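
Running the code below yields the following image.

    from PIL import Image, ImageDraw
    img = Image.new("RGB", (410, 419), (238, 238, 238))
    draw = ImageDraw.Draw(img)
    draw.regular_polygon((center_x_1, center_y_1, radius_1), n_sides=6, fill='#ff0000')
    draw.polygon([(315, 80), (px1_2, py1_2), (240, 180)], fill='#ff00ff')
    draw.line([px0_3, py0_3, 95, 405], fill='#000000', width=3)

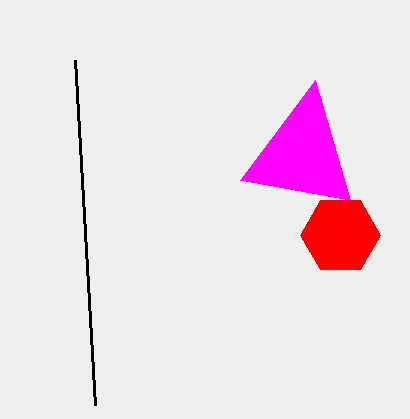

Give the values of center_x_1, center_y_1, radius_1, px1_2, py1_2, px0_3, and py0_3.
center_x_1 = 340
center_y_1 = 235
radius_1 = 40
px1_2 = 350
py1_2 = 200
px0_3 = 75
py0_3 = 60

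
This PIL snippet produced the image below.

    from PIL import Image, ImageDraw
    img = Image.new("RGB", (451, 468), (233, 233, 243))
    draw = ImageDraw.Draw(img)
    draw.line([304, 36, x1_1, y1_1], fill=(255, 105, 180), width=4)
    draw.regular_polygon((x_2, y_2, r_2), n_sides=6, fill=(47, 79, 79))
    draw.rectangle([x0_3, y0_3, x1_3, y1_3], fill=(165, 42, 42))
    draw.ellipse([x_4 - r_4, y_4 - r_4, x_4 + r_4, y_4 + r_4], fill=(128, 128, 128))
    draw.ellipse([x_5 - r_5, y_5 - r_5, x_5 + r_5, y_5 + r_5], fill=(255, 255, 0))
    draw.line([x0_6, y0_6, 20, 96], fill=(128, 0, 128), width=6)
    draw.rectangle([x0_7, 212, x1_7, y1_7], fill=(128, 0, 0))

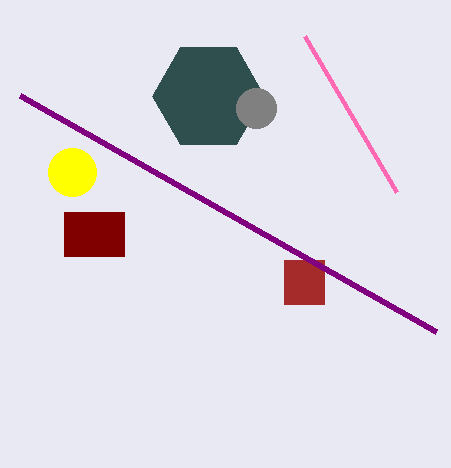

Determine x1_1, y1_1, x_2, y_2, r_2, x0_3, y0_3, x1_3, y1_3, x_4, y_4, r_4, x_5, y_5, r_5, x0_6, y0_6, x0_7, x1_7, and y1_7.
x1_1 = 396
y1_1 = 192
x_2 = 208
y_2 = 96
r_2 = 56
x0_3 = 284
y0_3 = 260
x1_3 = 324
y1_3 = 304
x_4 = 256
y_4 = 108
r_4 = 20
x_5 = 72
y_5 = 172
r_5 = 24
x0_6 = 436
y0_6 = 332
x0_7 = 64
x1_7 = 124
y1_7 = 256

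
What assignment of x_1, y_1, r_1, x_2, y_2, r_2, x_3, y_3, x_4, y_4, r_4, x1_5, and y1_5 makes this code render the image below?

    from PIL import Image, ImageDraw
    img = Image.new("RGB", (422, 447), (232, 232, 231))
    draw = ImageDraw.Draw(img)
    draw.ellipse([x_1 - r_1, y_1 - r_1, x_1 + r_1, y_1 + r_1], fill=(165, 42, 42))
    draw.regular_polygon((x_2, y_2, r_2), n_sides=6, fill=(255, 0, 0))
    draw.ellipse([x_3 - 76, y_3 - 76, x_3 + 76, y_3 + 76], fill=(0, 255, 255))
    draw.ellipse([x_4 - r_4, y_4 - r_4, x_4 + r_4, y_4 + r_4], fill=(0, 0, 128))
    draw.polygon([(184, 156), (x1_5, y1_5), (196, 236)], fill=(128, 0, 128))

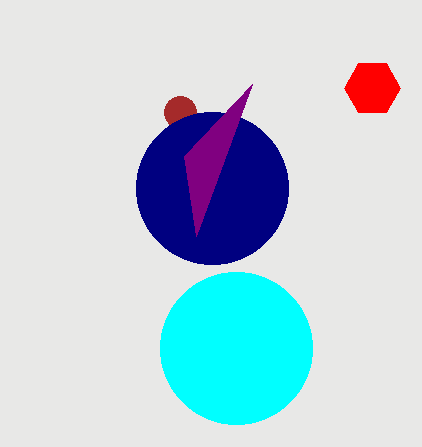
x_1 = 180
y_1 = 112
r_1 = 16
x_2 = 372
y_2 = 88
r_2 = 28
x_3 = 236
y_3 = 348
x_4 = 212
y_4 = 188
r_4 = 76
x1_5 = 252
y1_5 = 84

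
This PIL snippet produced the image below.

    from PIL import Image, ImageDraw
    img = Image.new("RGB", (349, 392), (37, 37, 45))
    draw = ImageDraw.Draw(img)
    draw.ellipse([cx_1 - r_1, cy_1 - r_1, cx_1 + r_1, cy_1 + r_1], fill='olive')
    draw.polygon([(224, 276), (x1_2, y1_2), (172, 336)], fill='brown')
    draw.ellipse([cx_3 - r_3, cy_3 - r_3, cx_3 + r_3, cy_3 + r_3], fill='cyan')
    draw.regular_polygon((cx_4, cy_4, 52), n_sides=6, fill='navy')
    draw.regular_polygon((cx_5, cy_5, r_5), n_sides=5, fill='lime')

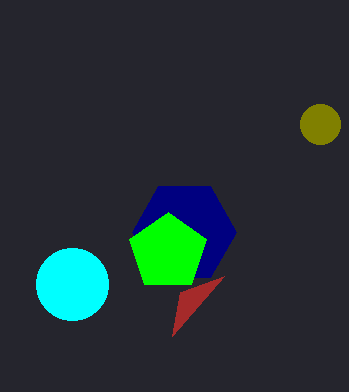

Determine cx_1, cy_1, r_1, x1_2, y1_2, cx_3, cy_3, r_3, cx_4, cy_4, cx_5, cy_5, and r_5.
cx_1 = 320; cy_1 = 124; r_1 = 20; x1_2 = 180; y1_2 = 292; cx_3 = 72; cy_3 = 284; r_3 = 36; cx_4 = 184; cy_4 = 232; cx_5 = 168; cy_5 = 252; r_5 = 40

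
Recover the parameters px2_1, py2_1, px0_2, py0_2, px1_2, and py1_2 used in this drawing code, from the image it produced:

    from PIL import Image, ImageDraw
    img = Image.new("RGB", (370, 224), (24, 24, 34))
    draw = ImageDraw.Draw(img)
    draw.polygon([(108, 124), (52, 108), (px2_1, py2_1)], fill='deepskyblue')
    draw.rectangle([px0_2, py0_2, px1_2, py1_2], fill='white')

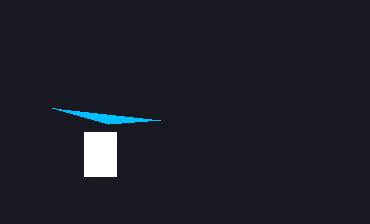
px2_1 = 160, py2_1 = 120, px0_2 = 84, py0_2 = 132, px1_2 = 116, py1_2 = 176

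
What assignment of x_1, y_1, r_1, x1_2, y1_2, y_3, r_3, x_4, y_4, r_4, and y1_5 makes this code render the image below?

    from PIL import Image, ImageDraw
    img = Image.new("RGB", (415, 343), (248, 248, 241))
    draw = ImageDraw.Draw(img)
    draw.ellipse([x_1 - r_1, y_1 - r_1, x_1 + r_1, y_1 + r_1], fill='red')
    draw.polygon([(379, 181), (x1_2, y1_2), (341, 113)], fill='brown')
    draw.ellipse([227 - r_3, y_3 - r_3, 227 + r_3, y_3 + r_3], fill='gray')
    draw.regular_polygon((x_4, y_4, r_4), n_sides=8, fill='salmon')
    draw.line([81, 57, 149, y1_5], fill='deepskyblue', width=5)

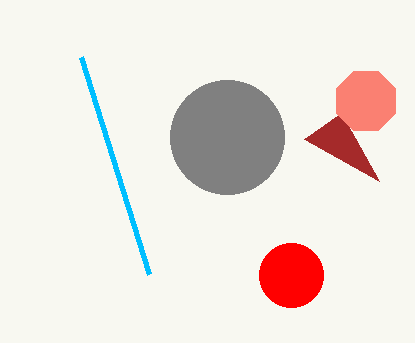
x_1 = 291
y_1 = 275
r_1 = 32
x1_2 = 304
y1_2 = 139
y_3 = 137
r_3 = 57
x_4 = 366
y_4 = 101
r_4 = 32
y1_5 = 274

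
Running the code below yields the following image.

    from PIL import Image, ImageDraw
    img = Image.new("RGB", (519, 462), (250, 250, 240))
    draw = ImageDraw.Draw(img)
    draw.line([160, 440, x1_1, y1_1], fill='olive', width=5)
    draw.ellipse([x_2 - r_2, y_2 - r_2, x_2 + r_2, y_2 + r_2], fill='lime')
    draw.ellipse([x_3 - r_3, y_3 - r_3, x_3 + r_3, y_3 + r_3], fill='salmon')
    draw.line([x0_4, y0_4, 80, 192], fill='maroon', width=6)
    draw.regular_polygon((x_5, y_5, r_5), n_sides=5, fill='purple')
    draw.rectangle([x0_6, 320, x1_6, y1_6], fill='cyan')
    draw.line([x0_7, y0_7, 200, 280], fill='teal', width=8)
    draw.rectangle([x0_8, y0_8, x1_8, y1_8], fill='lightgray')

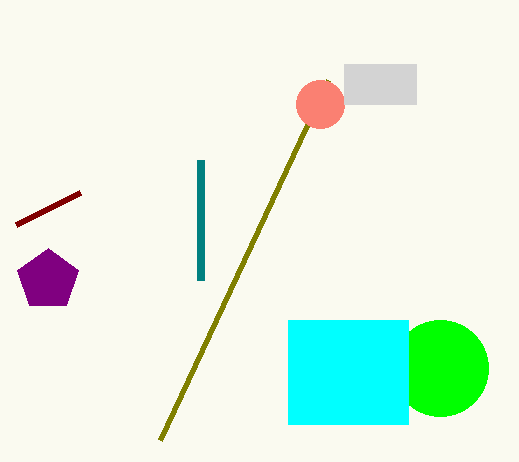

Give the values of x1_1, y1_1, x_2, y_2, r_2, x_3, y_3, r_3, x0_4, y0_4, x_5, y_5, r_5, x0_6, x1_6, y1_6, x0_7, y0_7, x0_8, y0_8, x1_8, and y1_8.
x1_1 = 328; y1_1 = 80; x_2 = 440; y_2 = 368; r_2 = 48; x_3 = 320; y_3 = 104; r_3 = 24; x0_4 = 16; y0_4 = 224; x_5 = 48; y_5 = 280; r_5 = 32; x0_6 = 288; x1_6 = 408; y1_6 = 424; x0_7 = 200; y0_7 = 160; x0_8 = 344; y0_8 = 64; x1_8 = 416; y1_8 = 104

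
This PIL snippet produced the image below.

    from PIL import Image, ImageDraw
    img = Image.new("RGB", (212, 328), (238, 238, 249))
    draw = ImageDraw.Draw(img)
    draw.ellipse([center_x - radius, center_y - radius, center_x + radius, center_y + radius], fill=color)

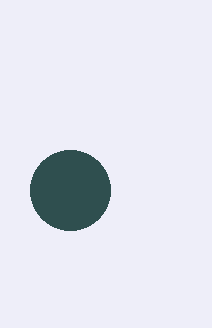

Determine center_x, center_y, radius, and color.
center_x = 70; center_y = 190; radius = 40; color = 'darkslategray'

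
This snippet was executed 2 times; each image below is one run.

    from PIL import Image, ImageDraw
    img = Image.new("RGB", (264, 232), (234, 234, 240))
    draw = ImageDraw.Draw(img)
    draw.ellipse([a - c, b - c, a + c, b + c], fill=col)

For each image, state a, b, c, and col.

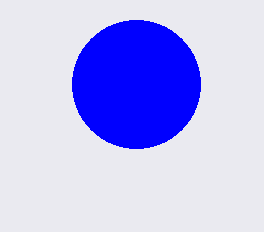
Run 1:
a = 136
b = 84
c = 64
col = 'blue'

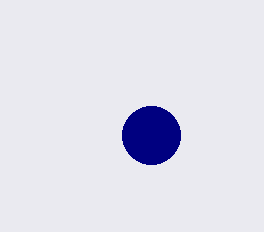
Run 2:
a = 151
b = 135
c = 29
col = 'navy'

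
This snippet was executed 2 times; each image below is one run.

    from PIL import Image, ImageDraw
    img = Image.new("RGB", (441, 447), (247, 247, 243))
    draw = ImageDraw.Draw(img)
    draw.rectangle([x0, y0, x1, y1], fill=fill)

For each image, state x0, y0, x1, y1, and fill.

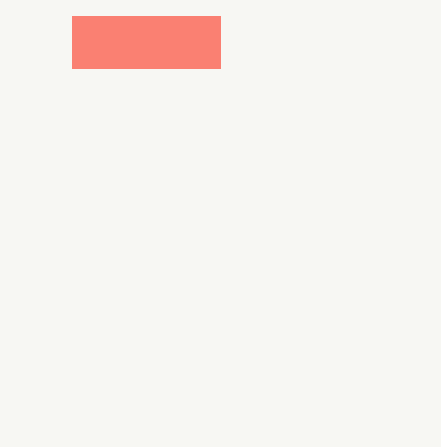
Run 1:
x0 = 72, y0 = 16, x1 = 220, y1 = 68, fill = 'salmon'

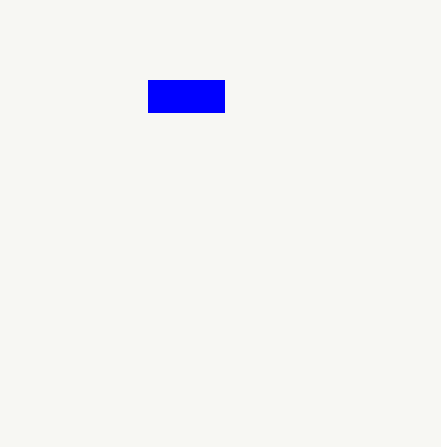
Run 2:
x0 = 148
y0 = 80
x1 = 224
y1 = 112
fill = 'blue'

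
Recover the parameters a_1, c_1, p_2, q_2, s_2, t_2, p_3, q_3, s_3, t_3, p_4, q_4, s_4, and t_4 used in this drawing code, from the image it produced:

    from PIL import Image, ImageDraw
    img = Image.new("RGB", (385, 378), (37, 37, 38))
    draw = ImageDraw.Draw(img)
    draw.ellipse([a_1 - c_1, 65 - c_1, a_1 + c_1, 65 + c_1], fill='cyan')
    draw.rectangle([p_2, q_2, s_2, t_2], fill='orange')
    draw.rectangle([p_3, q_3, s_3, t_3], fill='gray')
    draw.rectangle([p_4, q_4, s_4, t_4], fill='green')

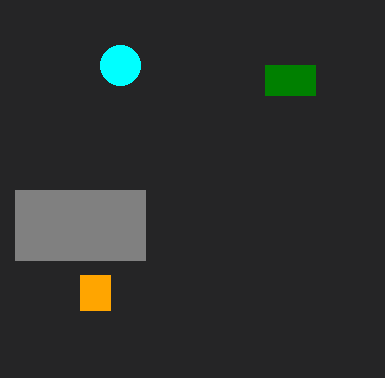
a_1 = 120, c_1 = 20, p_2 = 80, q_2 = 275, s_2 = 110, t_2 = 310, p_3 = 15, q_3 = 190, s_3 = 145, t_3 = 260, p_4 = 265, q_4 = 65, s_4 = 315, t_4 = 95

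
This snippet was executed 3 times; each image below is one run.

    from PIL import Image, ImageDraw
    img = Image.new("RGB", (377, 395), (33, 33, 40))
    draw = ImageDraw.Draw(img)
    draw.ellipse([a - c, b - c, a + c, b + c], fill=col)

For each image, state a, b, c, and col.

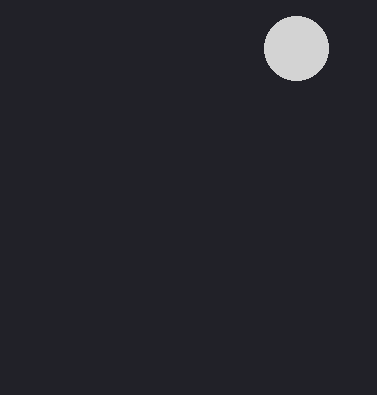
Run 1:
a = 296; b = 48; c = 32; col = 'lightgray'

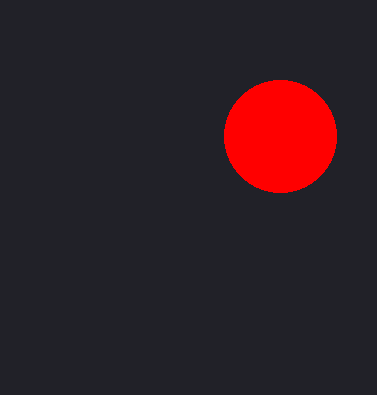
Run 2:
a = 280
b = 136
c = 56
col = 'red'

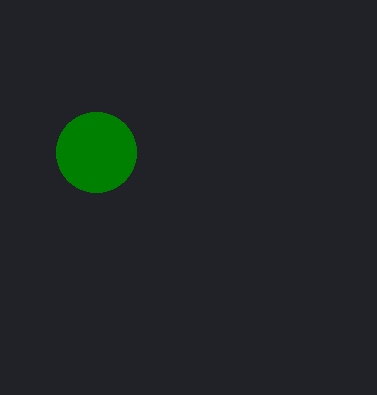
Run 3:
a = 96; b = 152; c = 40; col = 'green'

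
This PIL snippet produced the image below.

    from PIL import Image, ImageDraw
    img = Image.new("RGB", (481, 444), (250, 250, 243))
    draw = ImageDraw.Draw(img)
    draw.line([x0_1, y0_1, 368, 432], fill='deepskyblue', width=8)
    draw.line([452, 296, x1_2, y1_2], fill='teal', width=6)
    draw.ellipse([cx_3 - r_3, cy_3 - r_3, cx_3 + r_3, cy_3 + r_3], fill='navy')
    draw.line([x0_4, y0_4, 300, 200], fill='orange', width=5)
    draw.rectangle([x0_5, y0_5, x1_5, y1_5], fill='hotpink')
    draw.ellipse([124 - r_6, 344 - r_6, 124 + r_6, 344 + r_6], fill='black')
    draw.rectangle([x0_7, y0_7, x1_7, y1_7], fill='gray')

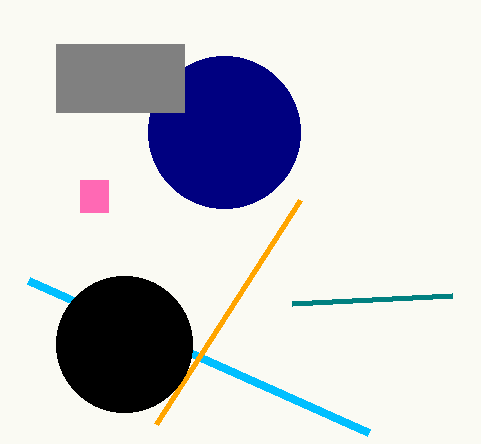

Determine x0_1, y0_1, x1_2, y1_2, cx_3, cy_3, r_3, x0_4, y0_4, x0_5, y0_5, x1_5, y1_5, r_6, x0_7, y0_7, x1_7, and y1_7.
x0_1 = 28
y0_1 = 280
x1_2 = 292
y1_2 = 304
cx_3 = 224
cy_3 = 132
r_3 = 76
x0_4 = 156
y0_4 = 424
x0_5 = 80
y0_5 = 180
x1_5 = 108
y1_5 = 212
r_6 = 68
x0_7 = 56
y0_7 = 44
x1_7 = 184
y1_7 = 112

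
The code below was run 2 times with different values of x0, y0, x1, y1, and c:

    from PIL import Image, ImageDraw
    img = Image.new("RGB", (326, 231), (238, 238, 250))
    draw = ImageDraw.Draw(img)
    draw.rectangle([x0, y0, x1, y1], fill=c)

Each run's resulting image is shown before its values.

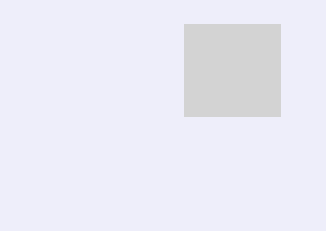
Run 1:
x0 = 184; y0 = 24; x1 = 280; y1 = 116; c = 'lightgray'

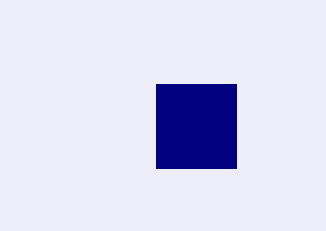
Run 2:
x0 = 156, y0 = 84, x1 = 236, y1 = 168, c = 'navy'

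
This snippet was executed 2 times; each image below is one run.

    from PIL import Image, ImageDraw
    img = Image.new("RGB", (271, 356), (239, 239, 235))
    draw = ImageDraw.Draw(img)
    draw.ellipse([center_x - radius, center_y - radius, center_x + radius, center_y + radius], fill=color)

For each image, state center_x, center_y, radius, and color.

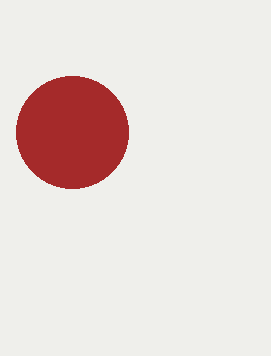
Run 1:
center_x = 72; center_y = 132; radius = 56; color = 'brown'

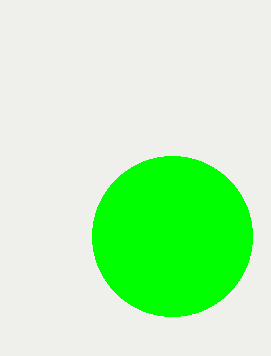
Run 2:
center_x = 172, center_y = 236, radius = 80, color = 'lime'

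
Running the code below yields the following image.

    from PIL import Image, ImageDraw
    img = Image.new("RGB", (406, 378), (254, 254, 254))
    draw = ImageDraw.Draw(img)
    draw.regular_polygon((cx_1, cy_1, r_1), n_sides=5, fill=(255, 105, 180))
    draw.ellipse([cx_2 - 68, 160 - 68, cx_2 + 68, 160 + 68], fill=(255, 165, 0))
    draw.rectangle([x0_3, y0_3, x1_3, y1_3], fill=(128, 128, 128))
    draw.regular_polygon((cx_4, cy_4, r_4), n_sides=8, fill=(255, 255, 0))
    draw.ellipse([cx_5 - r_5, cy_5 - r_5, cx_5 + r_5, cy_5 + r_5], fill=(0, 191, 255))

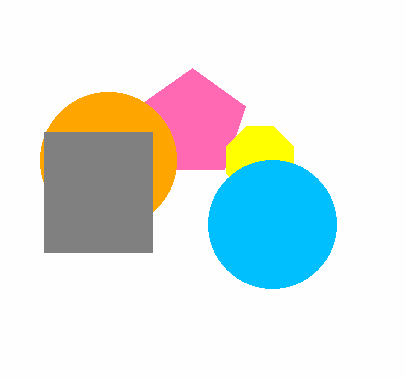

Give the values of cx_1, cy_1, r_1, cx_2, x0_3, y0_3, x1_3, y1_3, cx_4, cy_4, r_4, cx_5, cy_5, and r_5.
cx_1 = 192; cy_1 = 124; r_1 = 56; cx_2 = 108; x0_3 = 44; y0_3 = 132; x1_3 = 152; y1_3 = 252; cx_4 = 260; cy_4 = 160; r_4 = 36; cx_5 = 272; cy_5 = 224; r_5 = 64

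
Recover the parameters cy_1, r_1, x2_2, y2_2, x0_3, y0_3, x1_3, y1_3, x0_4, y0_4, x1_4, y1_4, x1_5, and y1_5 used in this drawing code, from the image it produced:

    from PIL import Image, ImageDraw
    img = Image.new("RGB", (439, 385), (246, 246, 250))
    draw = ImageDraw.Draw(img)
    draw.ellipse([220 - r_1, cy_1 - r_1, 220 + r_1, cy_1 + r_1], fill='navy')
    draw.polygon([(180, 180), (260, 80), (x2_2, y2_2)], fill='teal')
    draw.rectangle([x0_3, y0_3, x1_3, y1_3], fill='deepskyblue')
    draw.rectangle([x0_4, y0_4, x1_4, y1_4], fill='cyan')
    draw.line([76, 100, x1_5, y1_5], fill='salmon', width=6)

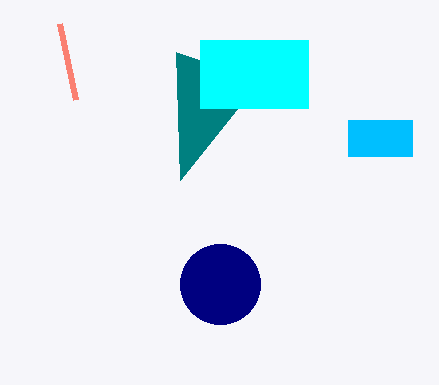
cy_1 = 284; r_1 = 40; x2_2 = 176; y2_2 = 52; x0_3 = 348; y0_3 = 120; x1_3 = 412; y1_3 = 156; x0_4 = 200; y0_4 = 40; x1_4 = 308; y1_4 = 108; x1_5 = 60; y1_5 = 24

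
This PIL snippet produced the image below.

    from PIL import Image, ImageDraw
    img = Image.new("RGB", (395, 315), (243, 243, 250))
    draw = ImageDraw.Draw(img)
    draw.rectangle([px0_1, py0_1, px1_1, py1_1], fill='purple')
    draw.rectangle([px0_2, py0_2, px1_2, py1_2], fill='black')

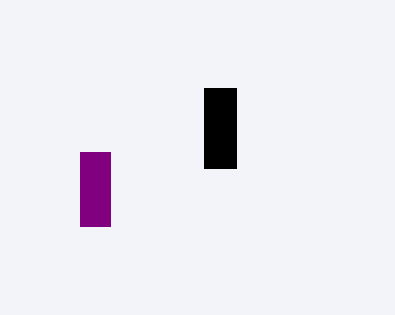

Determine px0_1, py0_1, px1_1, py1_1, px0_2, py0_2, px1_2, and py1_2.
px0_1 = 80, py0_1 = 152, px1_1 = 110, py1_1 = 226, px0_2 = 204, py0_2 = 88, px1_2 = 236, py1_2 = 168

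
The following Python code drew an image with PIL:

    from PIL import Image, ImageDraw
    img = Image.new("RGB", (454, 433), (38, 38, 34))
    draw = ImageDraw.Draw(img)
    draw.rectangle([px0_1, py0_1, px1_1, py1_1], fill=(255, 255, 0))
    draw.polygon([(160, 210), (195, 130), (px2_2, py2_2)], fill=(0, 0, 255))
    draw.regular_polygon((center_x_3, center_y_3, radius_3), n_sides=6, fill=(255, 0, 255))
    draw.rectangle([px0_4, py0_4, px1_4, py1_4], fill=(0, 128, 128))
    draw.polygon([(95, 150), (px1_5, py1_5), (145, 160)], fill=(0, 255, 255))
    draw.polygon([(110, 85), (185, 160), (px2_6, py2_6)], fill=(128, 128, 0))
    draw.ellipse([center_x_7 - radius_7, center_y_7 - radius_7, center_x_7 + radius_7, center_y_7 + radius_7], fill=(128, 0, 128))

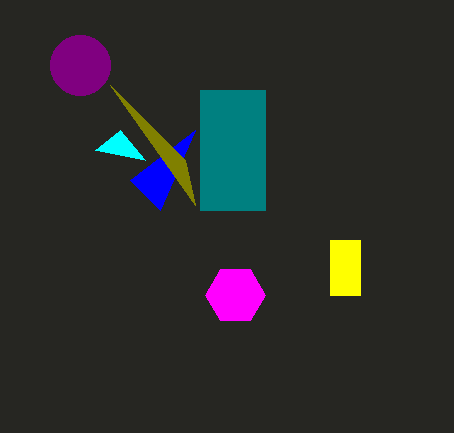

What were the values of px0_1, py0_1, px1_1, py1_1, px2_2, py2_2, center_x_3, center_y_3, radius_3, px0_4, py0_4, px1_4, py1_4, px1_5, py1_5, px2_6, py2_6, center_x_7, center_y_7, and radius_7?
px0_1 = 330
py0_1 = 240
px1_1 = 360
py1_1 = 295
px2_2 = 130
py2_2 = 180
center_x_3 = 235
center_y_3 = 295
radius_3 = 30
px0_4 = 200
py0_4 = 90
px1_4 = 265
py1_4 = 210
px1_5 = 120
py1_5 = 130
px2_6 = 195
py2_6 = 205
center_x_7 = 80
center_y_7 = 65
radius_7 = 30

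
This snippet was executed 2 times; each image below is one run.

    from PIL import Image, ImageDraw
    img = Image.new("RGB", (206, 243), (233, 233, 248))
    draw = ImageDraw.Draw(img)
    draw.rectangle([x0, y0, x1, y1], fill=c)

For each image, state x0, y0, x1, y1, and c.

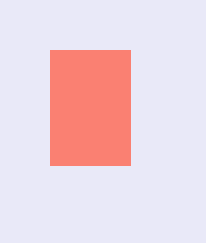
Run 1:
x0 = 50
y0 = 50
x1 = 130
y1 = 165
c = 'salmon'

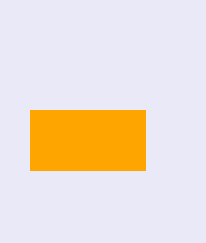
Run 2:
x0 = 30
y0 = 110
x1 = 145
y1 = 170
c = 'orange'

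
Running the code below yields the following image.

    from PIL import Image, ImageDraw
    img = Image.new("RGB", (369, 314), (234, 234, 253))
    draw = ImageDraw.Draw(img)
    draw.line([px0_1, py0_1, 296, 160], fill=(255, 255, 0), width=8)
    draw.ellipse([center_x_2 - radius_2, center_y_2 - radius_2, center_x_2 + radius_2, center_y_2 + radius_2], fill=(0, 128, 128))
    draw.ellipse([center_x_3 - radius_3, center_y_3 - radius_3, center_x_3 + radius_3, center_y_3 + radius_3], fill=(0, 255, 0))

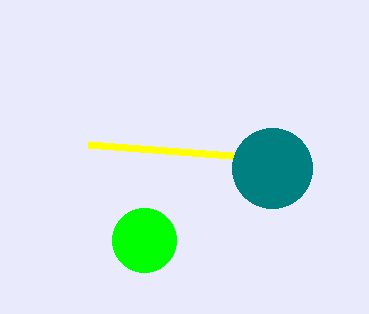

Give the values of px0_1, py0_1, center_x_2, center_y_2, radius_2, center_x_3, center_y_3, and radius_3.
px0_1 = 88, py0_1 = 144, center_x_2 = 272, center_y_2 = 168, radius_2 = 40, center_x_3 = 144, center_y_3 = 240, radius_3 = 32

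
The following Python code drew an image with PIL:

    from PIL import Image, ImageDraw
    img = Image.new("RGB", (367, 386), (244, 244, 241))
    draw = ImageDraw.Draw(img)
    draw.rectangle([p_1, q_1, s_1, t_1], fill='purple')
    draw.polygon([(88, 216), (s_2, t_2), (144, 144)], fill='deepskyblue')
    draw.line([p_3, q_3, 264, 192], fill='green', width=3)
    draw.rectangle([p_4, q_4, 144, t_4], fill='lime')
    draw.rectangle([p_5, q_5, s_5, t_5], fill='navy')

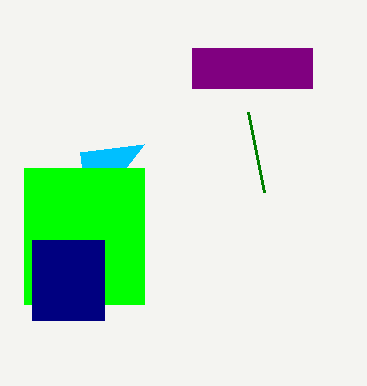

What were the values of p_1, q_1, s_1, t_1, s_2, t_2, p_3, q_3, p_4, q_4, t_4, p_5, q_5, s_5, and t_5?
p_1 = 192; q_1 = 48; s_1 = 312; t_1 = 88; s_2 = 80; t_2 = 152; p_3 = 248; q_3 = 112; p_4 = 24; q_4 = 168; t_4 = 304; p_5 = 32; q_5 = 240; s_5 = 104; t_5 = 320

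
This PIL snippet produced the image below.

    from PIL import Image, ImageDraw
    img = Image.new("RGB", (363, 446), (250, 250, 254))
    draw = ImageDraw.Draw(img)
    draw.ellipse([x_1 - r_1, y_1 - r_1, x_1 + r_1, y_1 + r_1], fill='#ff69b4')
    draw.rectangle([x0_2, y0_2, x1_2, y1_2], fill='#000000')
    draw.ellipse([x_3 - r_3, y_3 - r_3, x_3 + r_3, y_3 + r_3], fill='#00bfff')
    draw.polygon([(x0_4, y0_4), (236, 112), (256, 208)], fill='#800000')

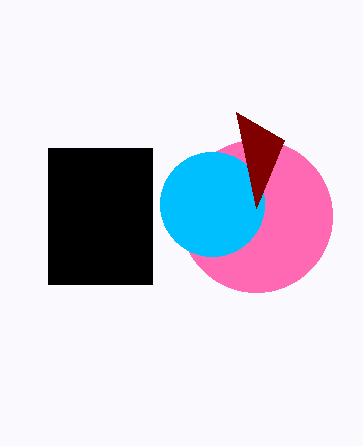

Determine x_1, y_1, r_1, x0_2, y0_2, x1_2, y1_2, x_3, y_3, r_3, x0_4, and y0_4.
x_1 = 256, y_1 = 216, r_1 = 76, x0_2 = 48, y0_2 = 148, x1_2 = 152, y1_2 = 284, x_3 = 212, y_3 = 204, r_3 = 52, x0_4 = 284, y0_4 = 140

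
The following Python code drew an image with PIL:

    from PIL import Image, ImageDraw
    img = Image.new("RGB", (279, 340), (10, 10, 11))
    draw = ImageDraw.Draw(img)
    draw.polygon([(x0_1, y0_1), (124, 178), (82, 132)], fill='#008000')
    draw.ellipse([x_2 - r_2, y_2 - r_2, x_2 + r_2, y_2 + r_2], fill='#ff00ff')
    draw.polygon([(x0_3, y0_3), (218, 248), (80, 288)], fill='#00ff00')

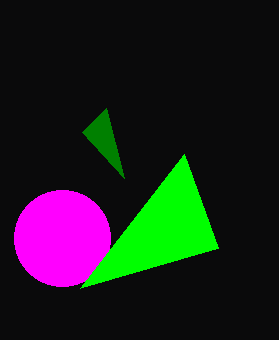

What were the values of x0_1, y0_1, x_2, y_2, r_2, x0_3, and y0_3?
x0_1 = 106
y0_1 = 108
x_2 = 62
y_2 = 238
r_2 = 48
x0_3 = 184
y0_3 = 154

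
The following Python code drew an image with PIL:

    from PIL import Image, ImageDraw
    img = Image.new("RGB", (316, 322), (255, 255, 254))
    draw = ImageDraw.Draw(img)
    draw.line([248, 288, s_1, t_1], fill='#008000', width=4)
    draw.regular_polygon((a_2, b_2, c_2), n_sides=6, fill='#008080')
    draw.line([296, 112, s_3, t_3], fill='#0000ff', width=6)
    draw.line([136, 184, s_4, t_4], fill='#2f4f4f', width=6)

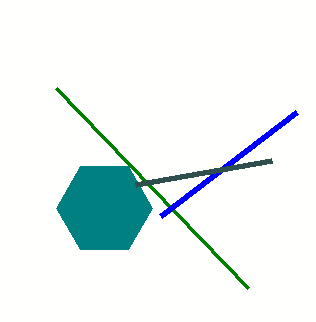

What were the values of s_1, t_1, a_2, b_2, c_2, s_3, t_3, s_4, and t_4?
s_1 = 56
t_1 = 88
a_2 = 104
b_2 = 208
c_2 = 48
s_3 = 160
t_3 = 216
s_4 = 272
t_4 = 160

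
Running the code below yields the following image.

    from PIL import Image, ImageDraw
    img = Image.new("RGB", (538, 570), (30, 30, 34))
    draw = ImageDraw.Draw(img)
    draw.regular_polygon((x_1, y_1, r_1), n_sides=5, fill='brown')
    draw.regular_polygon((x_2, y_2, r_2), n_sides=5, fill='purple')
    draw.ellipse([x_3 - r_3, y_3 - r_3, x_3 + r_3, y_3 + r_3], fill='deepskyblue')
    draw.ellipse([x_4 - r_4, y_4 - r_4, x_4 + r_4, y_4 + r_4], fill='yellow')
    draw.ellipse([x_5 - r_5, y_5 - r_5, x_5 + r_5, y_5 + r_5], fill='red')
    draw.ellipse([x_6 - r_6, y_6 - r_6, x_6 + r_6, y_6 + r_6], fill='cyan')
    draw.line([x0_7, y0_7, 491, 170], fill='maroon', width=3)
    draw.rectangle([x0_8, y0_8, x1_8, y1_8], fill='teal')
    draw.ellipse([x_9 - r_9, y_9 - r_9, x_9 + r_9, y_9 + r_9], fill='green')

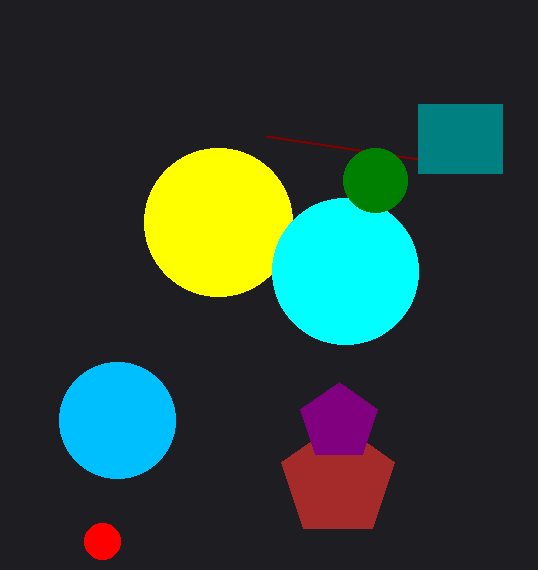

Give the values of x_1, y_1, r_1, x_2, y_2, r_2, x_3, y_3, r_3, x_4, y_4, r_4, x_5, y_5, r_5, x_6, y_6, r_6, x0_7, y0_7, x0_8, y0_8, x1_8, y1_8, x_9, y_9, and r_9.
x_1 = 338
y_1 = 481
r_1 = 59
x_2 = 339
y_2 = 422
r_2 = 40
x_3 = 117
y_3 = 420
r_3 = 58
x_4 = 218
y_4 = 222
r_4 = 74
x_5 = 102
y_5 = 541
r_5 = 18
x_6 = 345
y_6 = 271
r_6 = 73
x0_7 = 266
y0_7 = 136
x0_8 = 418
y0_8 = 104
x1_8 = 502
y1_8 = 173
x_9 = 375
y_9 = 180
r_9 = 32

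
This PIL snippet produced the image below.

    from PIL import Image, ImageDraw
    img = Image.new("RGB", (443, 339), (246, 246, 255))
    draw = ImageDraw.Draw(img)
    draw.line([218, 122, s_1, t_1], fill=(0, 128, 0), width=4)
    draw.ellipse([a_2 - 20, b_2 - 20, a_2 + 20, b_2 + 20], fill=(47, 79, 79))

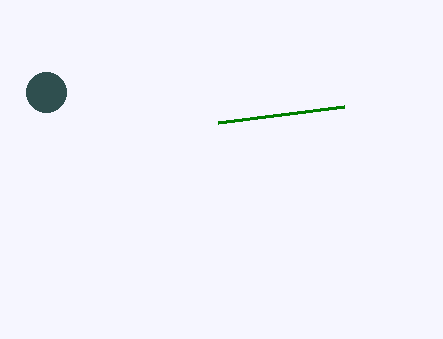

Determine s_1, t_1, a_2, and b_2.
s_1 = 344
t_1 = 106
a_2 = 46
b_2 = 92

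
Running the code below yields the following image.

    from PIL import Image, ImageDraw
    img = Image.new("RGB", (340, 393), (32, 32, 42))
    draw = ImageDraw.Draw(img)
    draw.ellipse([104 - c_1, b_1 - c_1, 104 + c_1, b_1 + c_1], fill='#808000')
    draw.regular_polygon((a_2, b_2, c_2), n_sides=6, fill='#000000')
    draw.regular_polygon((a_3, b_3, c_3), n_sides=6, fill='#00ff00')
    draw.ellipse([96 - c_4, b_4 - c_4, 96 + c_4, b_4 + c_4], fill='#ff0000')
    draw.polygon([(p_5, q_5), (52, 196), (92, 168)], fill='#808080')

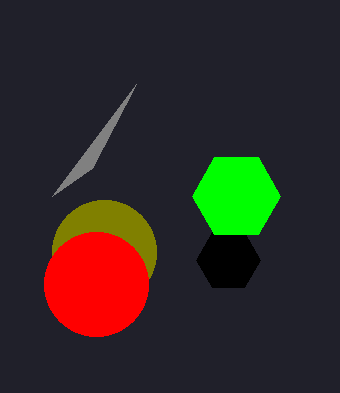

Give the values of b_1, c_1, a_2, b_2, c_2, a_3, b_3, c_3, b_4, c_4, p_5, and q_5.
b_1 = 252
c_1 = 52
a_2 = 228
b_2 = 260
c_2 = 32
a_3 = 236
b_3 = 196
c_3 = 44
b_4 = 284
c_4 = 52
p_5 = 136
q_5 = 84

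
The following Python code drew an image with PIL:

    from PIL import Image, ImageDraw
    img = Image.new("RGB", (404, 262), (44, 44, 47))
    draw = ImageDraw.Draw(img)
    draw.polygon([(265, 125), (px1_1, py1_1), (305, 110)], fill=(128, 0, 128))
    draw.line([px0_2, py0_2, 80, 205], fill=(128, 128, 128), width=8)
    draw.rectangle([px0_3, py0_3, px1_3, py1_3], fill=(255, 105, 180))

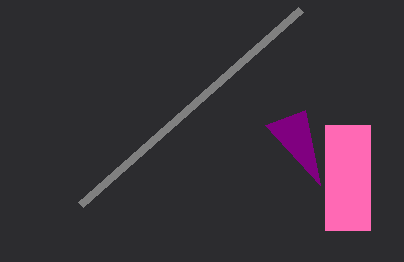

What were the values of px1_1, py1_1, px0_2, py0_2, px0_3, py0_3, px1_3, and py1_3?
px1_1 = 320, py1_1 = 185, px0_2 = 300, py0_2 = 10, px0_3 = 325, py0_3 = 125, px1_3 = 370, py1_3 = 230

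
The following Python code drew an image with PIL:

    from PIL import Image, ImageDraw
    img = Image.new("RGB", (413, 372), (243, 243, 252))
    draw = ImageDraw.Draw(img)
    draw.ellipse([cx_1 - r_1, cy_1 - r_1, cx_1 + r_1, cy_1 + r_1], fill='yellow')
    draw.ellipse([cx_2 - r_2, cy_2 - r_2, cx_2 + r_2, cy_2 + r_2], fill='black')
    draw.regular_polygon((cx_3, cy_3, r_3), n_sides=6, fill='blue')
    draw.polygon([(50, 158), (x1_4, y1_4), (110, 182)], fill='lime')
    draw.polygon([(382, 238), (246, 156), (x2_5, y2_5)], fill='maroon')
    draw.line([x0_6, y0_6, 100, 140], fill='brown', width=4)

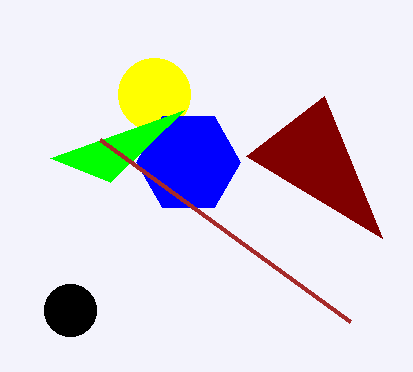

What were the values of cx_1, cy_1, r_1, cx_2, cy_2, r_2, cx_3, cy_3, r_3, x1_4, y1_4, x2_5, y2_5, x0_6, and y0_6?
cx_1 = 154, cy_1 = 94, r_1 = 36, cx_2 = 70, cy_2 = 310, r_2 = 26, cx_3 = 188, cy_3 = 162, r_3 = 52, x1_4 = 184, y1_4 = 110, x2_5 = 324, y2_5 = 96, x0_6 = 350, y0_6 = 322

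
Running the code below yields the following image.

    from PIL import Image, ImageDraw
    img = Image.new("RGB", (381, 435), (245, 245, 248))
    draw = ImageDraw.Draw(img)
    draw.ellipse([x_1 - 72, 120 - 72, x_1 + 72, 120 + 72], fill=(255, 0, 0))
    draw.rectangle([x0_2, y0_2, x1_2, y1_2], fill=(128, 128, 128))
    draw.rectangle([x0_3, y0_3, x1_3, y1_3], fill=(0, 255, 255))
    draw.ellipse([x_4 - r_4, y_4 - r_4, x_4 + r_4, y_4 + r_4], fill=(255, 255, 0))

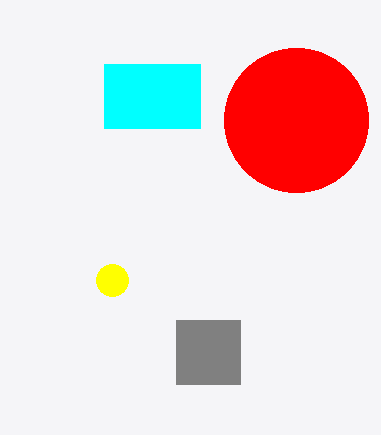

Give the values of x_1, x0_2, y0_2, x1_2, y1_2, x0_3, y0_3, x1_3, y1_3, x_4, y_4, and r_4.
x_1 = 296, x0_2 = 176, y0_2 = 320, x1_2 = 240, y1_2 = 384, x0_3 = 104, y0_3 = 64, x1_3 = 200, y1_3 = 128, x_4 = 112, y_4 = 280, r_4 = 16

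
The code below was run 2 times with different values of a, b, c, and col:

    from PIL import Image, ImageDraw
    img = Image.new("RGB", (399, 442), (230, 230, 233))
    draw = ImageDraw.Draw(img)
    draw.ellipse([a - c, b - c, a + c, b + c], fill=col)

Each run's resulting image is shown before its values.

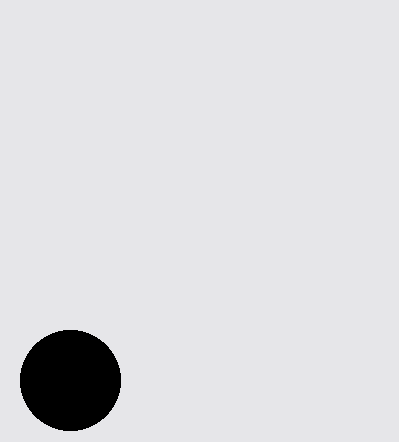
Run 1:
a = 70, b = 380, c = 50, col = 'black'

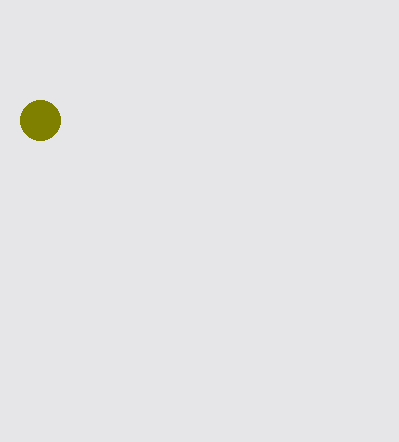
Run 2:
a = 40, b = 120, c = 20, col = 'olive'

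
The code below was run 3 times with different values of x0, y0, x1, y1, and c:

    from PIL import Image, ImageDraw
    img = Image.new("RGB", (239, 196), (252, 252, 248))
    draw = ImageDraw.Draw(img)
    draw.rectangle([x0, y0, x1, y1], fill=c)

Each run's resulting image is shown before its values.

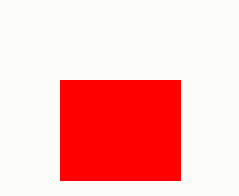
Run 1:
x0 = 60, y0 = 80, x1 = 180, y1 = 180, c = 'red'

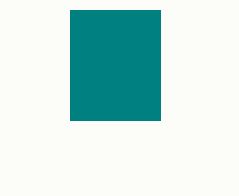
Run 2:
x0 = 70
y0 = 10
x1 = 160
y1 = 120
c = 'teal'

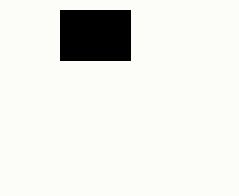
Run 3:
x0 = 60; y0 = 10; x1 = 130; y1 = 60; c = 'black'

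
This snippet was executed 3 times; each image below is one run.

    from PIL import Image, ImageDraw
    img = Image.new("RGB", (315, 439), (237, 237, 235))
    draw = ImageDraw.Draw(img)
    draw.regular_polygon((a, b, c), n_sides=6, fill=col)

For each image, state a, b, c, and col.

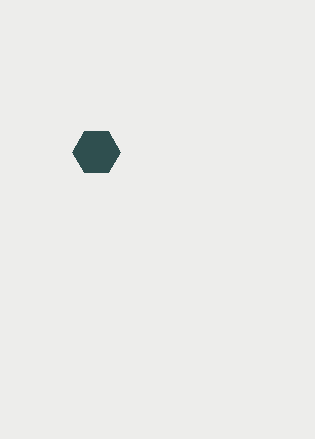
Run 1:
a = 96
b = 152
c = 24
col = 'darkslategray'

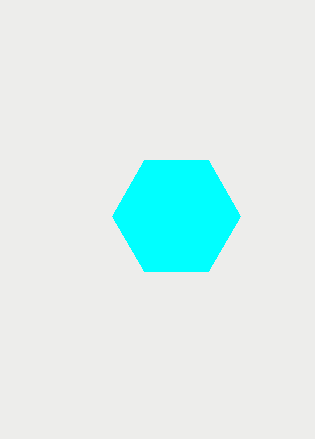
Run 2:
a = 176; b = 216; c = 64; col = 'cyan'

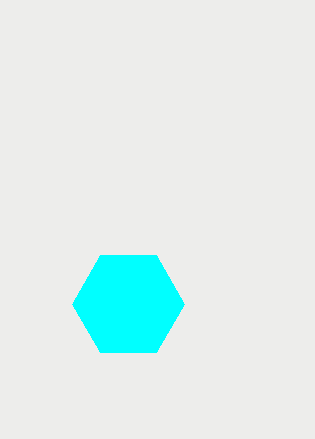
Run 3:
a = 128, b = 304, c = 56, col = 'cyan'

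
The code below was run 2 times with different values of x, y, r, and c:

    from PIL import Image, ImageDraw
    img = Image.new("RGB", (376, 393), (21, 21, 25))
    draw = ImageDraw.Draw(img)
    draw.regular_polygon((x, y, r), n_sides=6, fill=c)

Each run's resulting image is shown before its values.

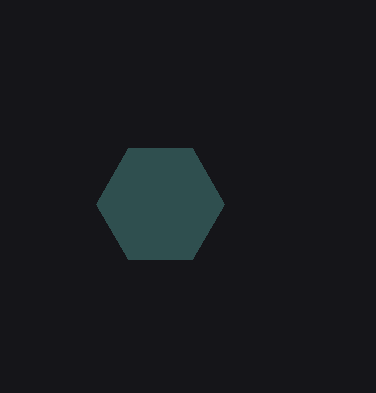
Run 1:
x = 160; y = 204; r = 64; c = 'darkslategray'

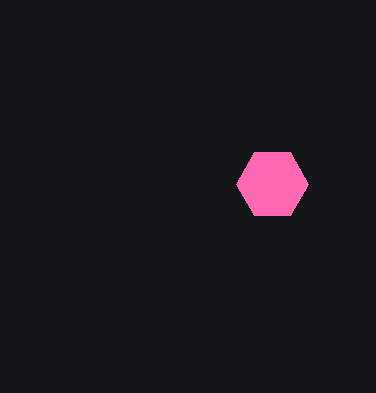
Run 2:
x = 272; y = 184; r = 36; c = 'hotpink'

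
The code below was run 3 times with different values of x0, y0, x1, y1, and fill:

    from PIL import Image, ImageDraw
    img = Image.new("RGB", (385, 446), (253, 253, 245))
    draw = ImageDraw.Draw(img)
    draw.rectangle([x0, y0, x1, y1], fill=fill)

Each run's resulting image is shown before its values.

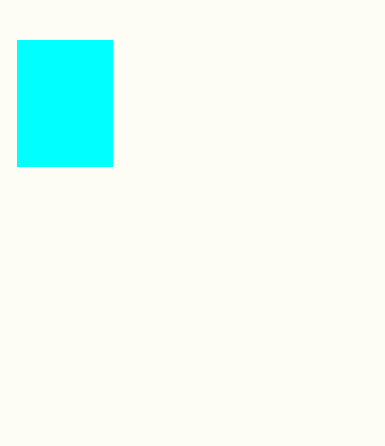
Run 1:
x0 = 17, y0 = 40, x1 = 112, y1 = 166, fill = 'cyan'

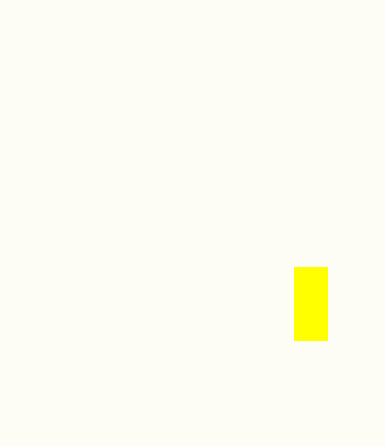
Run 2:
x0 = 294; y0 = 267; x1 = 327; y1 = 340; fill = 'yellow'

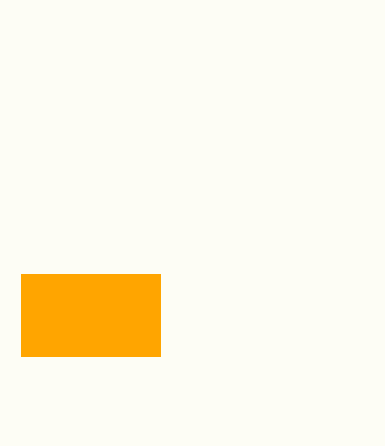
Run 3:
x0 = 21
y0 = 274
x1 = 160
y1 = 356
fill = 'orange'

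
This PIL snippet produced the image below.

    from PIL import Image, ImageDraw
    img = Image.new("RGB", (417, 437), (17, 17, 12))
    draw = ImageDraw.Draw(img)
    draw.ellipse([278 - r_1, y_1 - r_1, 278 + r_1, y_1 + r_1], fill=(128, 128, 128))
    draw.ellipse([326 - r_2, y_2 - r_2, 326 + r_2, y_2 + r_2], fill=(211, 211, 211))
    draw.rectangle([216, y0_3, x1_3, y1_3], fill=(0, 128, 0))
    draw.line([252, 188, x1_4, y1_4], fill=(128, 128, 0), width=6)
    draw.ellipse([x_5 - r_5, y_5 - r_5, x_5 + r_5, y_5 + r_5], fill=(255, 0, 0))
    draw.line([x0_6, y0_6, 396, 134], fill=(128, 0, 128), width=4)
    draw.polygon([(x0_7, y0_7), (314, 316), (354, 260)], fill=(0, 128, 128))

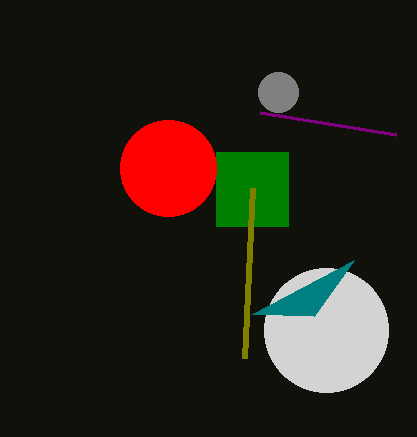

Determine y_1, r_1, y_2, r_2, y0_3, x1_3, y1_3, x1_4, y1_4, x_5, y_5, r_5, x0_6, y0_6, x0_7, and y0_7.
y_1 = 92, r_1 = 20, y_2 = 330, r_2 = 62, y0_3 = 152, x1_3 = 288, y1_3 = 226, x1_4 = 244, y1_4 = 358, x_5 = 168, y_5 = 168, r_5 = 48, x0_6 = 260, y0_6 = 112, x0_7 = 252, y0_7 = 314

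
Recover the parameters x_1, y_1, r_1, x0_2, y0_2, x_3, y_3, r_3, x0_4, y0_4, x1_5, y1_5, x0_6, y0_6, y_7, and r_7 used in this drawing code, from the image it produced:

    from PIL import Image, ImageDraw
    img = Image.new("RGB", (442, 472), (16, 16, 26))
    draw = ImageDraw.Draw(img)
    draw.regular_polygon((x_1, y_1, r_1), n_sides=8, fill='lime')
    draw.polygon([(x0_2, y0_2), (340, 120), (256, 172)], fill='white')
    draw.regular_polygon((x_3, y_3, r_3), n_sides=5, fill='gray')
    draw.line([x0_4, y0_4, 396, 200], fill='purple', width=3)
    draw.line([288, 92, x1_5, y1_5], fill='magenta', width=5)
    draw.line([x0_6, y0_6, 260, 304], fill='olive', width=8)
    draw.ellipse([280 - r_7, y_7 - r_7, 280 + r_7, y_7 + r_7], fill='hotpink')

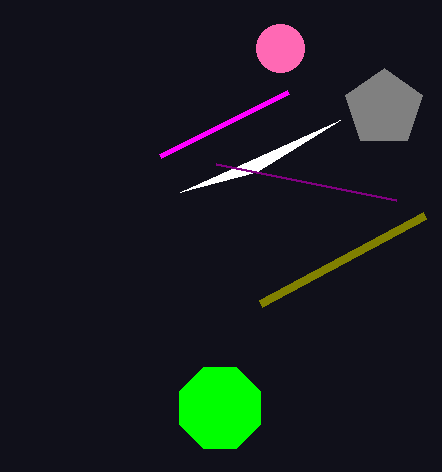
x_1 = 220, y_1 = 408, r_1 = 44, x0_2 = 180, y0_2 = 192, x_3 = 384, y_3 = 108, r_3 = 40, x0_4 = 216, y0_4 = 164, x1_5 = 160, y1_5 = 156, x0_6 = 424, y0_6 = 216, y_7 = 48, r_7 = 24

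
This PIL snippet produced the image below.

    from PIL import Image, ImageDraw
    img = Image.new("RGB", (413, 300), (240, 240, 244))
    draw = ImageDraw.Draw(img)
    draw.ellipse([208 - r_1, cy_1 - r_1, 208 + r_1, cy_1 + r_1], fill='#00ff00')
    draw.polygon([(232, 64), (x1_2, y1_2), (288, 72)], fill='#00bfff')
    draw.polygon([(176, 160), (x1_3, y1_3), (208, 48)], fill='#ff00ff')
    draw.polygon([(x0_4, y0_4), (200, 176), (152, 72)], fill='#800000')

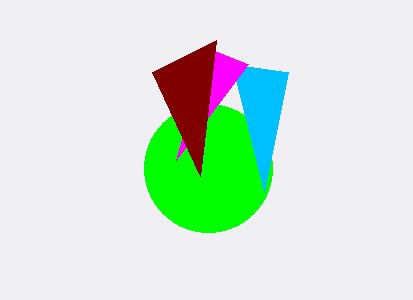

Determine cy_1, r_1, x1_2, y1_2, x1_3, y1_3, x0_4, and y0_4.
cy_1 = 168, r_1 = 64, x1_2 = 264, y1_2 = 192, x1_3 = 248, y1_3 = 64, x0_4 = 216, y0_4 = 40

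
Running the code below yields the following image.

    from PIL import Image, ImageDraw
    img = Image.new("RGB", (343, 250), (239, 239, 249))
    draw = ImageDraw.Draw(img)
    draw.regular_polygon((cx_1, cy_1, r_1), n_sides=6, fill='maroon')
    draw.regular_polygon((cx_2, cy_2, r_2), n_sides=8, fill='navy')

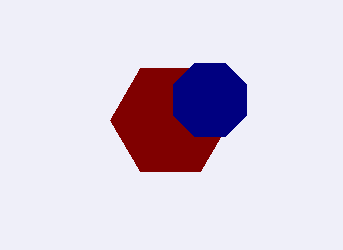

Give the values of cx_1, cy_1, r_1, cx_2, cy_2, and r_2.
cx_1 = 170, cy_1 = 120, r_1 = 60, cx_2 = 210, cy_2 = 100, r_2 = 40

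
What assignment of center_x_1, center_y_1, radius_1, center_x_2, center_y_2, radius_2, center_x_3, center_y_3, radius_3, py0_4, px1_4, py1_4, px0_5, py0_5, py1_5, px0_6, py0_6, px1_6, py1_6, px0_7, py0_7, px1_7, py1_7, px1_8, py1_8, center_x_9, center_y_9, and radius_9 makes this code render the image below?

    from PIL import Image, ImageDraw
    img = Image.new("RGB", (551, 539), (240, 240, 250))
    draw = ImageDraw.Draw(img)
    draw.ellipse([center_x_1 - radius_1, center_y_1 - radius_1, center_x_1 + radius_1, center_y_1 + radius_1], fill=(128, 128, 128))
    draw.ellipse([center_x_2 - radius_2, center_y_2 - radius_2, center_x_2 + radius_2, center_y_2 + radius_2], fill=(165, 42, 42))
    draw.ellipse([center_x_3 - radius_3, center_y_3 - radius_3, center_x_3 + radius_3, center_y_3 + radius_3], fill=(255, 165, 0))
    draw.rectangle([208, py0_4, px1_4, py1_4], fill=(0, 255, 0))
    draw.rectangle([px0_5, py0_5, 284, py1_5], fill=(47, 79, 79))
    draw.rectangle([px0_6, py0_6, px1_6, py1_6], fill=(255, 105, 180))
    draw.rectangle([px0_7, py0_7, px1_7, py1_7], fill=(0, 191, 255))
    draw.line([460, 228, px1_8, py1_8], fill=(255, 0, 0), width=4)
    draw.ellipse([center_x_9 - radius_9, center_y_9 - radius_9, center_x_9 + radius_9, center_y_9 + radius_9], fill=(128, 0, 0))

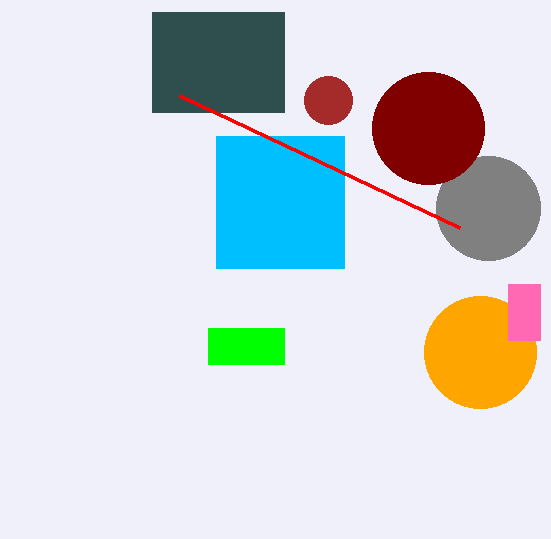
center_x_1 = 488
center_y_1 = 208
radius_1 = 52
center_x_2 = 328
center_y_2 = 100
radius_2 = 24
center_x_3 = 480
center_y_3 = 352
radius_3 = 56
py0_4 = 328
px1_4 = 284
py1_4 = 364
px0_5 = 152
py0_5 = 12
py1_5 = 112
px0_6 = 508
py0_6 = 284
px1_6 = 540
py1_6 = 340
px0_7 = 216
py0_7 = 136
px1_7 = 344
py1_7 = 268
px1_8 = 180
py1_8 = 96
center_x_9 = 428
center_y_9 = 128
radius_9 = 56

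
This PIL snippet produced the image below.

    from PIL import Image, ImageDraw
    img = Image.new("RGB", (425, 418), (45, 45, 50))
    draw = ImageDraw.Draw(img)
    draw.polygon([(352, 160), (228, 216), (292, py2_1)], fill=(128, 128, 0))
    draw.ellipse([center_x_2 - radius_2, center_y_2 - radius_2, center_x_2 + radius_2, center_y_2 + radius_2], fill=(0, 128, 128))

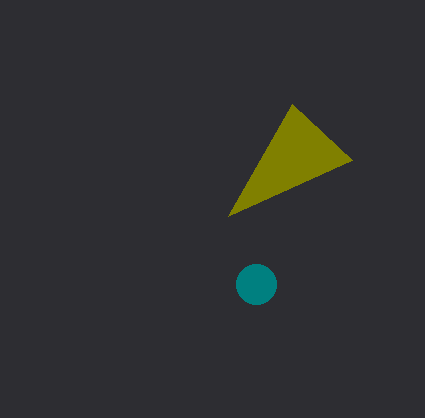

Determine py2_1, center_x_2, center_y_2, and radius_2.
py2_1 = 104; center_x_2 = 256; center_y_2 = 284; radius_2 = 20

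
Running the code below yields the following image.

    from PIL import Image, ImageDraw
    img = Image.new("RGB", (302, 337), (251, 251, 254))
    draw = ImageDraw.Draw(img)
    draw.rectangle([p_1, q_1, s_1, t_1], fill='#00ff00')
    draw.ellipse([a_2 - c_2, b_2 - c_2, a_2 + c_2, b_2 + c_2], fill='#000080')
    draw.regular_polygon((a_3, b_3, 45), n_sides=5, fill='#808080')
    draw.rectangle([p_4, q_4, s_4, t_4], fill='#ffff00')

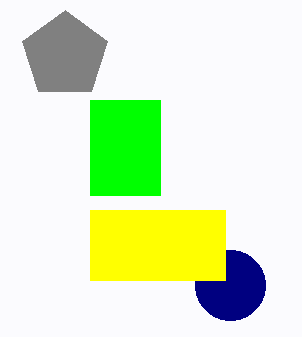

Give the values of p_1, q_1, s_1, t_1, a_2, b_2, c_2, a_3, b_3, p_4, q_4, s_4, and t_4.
p_1 = 90, q_1 = 100, s_1 = 160, t_1 = 195, a_2 = 230, b_2 = 285, c_2 = 35, a_3 = 65, b_3 = 55, p_4 = 90, q_4 = 210, s_4 = 225, t_4 = 280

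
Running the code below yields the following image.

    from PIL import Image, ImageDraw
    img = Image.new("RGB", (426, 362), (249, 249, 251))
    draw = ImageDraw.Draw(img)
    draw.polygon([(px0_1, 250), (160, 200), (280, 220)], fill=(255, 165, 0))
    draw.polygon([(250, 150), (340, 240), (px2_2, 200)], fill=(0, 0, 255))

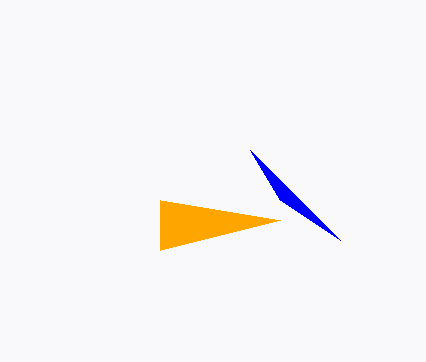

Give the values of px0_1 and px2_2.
px0_1 = 160, px2_2 = 280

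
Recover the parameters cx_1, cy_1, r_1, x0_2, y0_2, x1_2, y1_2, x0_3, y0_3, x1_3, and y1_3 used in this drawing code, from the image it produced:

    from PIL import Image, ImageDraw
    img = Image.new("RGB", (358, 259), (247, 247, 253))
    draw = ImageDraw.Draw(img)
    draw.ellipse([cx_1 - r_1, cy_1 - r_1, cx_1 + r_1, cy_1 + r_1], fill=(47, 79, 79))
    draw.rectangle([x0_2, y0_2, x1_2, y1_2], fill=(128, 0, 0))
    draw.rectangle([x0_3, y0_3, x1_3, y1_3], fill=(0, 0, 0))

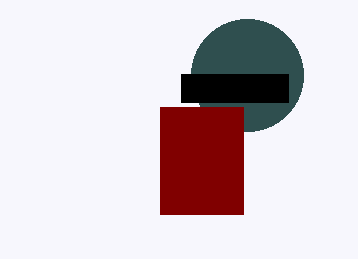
cx_1 = 247, cy_1 = 75, r_1 = 56, x0_2 = 160, y0_2 = 107, x1_2 = 243, y1_2 = 214, x0_3 = 181, y0_3 = 74, x1_3 = 288, y1_3 = 102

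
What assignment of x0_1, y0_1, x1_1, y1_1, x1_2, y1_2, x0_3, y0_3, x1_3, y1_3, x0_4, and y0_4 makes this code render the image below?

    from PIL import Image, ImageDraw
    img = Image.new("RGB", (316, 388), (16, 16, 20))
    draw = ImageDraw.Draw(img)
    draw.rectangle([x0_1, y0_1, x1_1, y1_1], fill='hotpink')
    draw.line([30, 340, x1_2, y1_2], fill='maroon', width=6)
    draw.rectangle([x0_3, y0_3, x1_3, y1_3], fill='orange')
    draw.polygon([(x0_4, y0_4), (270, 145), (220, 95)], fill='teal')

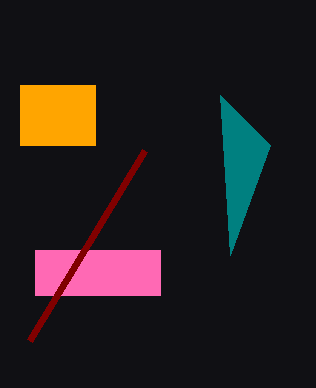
x0_1 = 35; y0_1 = 250; x1_1 = 160; y1_1 = 295; x1_2 = 145; y1_2 = 150; x0_3 = 20; y0_3 = 85; x1_3 = 95; y1_3 = 145; x0_4 = 230; y0_4 = 255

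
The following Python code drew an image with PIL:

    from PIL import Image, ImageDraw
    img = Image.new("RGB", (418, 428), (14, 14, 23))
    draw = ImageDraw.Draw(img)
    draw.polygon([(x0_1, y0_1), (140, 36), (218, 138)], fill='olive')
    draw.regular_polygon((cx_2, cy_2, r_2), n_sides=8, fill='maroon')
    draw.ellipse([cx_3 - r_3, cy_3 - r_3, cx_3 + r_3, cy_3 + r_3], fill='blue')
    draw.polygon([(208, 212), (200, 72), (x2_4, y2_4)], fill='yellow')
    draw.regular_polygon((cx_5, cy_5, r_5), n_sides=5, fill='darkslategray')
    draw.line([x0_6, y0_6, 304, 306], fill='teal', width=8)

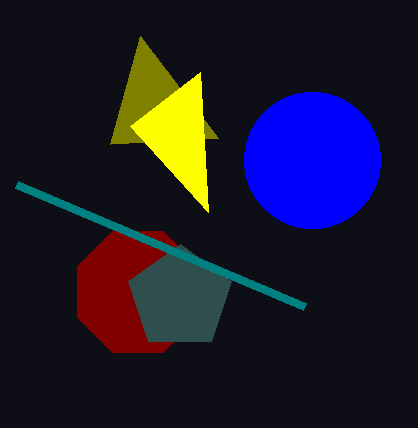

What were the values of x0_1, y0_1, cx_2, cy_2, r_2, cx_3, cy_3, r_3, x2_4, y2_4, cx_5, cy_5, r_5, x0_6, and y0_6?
x0_1 = 110, y0_1 = 144, cx_2 = 138, cy_2 = 292, r_2 = 66, cx_3 = 312, cy_3 = 160, r_3 = 68, x2_4 = 130, y2_4 = 126, cx_5 = 180, cy_5 = 298, r_5 = 54, x0_6 = 16, y0_6 = 184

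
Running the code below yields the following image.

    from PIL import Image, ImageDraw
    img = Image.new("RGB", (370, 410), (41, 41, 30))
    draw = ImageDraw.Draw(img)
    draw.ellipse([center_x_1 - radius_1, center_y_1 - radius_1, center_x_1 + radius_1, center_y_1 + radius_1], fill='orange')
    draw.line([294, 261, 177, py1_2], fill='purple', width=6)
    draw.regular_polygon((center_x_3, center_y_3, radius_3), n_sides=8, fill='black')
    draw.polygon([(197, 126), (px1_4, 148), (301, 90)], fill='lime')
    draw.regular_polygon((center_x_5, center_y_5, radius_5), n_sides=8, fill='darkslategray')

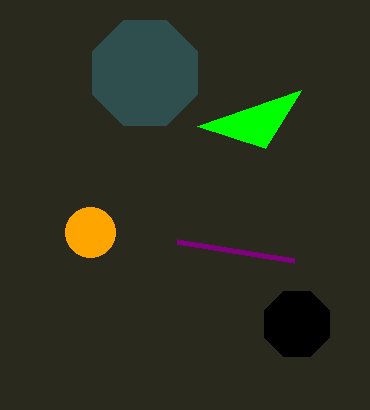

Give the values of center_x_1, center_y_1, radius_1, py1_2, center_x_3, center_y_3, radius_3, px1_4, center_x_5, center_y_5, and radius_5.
center_x_1 = 90
center_y_1 = 232
radius_1 = 25
py1_2 = 242
center_x_3 = 297
center_y_3 = 324
radius_3 = 35
px1_4 = 265
center_x_5 = 145
center_y_5 = 73
radius_5 = 57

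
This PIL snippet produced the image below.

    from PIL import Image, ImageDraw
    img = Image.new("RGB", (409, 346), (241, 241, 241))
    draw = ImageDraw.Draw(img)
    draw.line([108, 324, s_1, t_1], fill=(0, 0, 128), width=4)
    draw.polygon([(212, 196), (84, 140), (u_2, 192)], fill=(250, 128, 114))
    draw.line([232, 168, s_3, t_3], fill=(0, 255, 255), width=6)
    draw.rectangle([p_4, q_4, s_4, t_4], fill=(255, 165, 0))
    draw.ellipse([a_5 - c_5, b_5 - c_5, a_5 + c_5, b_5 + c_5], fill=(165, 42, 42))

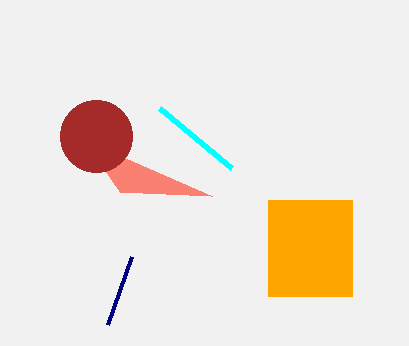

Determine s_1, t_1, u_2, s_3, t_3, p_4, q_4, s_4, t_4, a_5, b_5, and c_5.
s_1 = 132
t_1 = 256
u_2 = 120
s_3 = 160
t_3 = 108
p_4 = 268
q_4 = 200
s_4 = 352
t_4 = 296
a_5 = 96
b_5 = 136
c_5 = 36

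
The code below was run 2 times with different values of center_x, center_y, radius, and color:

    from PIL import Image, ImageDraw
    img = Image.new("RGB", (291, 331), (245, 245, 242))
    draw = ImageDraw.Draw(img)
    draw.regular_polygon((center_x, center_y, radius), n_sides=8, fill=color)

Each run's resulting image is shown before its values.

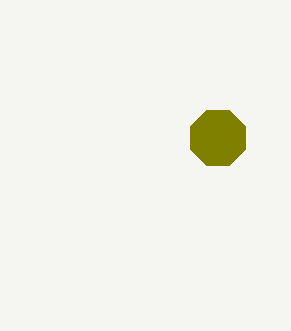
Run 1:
center_x = 218
center_y = 138
radius = 30
color = 'olive'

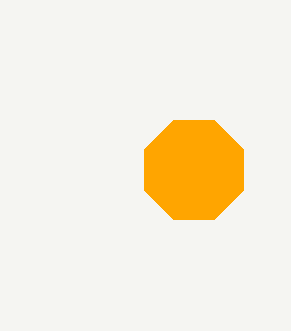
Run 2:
center_x = 194, center_y = 170, radius = 54, color = 'orange'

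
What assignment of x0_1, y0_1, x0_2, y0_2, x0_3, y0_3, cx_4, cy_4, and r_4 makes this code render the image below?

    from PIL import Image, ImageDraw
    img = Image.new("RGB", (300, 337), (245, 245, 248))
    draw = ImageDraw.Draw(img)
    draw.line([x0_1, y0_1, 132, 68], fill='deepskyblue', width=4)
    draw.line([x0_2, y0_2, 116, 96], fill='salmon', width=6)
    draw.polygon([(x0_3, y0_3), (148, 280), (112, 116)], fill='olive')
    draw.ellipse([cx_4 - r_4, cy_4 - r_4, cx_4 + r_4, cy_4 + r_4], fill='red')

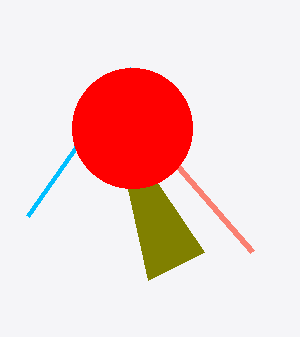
x0_1 = 28; y0_1 = 216; x0_2 = 252; y0_2 = 252; x0_3 = 204; y0_3 = 252; cx_4 = 132; cy_4 = 128; r_4 = 60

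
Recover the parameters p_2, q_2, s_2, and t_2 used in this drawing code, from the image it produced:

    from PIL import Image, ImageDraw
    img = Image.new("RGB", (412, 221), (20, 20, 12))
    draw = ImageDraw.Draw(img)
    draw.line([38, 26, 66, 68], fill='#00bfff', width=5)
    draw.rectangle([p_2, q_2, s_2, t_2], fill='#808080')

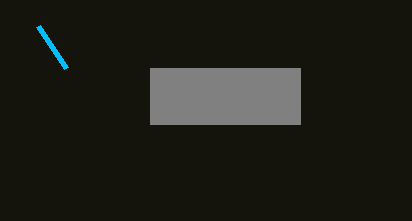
p_2 = 150, q_2 = 68, s_2 = 300, t_2 = 124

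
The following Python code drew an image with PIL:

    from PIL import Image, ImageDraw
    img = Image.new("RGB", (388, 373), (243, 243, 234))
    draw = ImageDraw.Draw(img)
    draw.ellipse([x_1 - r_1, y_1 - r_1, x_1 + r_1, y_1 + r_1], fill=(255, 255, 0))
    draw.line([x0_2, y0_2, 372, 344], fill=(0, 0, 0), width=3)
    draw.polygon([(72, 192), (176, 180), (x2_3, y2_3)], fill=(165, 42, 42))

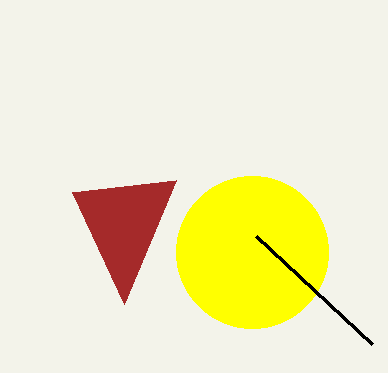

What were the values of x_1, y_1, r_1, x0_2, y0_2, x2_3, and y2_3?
x_1 = 252, y_1 = 252, r_1 = 76, x0_2 = 256, y0_2 = 236, x2_3 = 124, y2_3 = 304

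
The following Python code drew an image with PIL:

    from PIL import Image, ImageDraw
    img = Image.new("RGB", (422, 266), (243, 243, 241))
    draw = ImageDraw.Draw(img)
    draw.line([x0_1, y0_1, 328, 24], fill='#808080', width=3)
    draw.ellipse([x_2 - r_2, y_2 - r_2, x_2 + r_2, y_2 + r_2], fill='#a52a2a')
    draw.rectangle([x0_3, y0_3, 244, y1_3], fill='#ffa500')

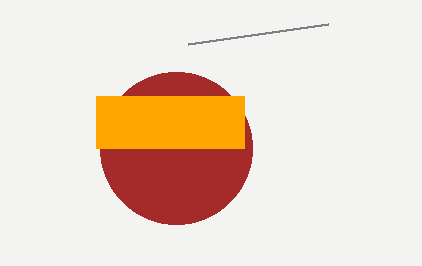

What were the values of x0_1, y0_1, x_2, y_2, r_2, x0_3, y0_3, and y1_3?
x0_1 = 188; y0_1 = 44; x_2 = 176; y_2 = 148; r_2 = 76; x0_3 = 96; y0_3 = 96; y1_3 = 148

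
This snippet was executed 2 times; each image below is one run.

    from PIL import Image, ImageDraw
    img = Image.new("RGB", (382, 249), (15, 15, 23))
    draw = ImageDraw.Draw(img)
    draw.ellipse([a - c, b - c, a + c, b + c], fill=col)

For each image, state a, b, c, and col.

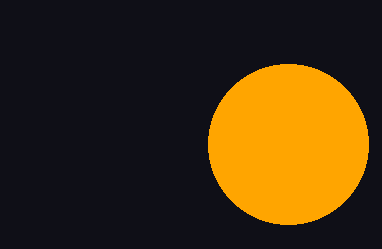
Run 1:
a = 288
b = 144
c = 80
col = 'orange'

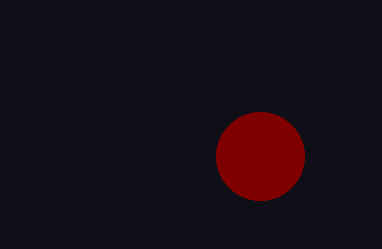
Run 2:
a = 260, b = 156, c = 44, col = 'maroon'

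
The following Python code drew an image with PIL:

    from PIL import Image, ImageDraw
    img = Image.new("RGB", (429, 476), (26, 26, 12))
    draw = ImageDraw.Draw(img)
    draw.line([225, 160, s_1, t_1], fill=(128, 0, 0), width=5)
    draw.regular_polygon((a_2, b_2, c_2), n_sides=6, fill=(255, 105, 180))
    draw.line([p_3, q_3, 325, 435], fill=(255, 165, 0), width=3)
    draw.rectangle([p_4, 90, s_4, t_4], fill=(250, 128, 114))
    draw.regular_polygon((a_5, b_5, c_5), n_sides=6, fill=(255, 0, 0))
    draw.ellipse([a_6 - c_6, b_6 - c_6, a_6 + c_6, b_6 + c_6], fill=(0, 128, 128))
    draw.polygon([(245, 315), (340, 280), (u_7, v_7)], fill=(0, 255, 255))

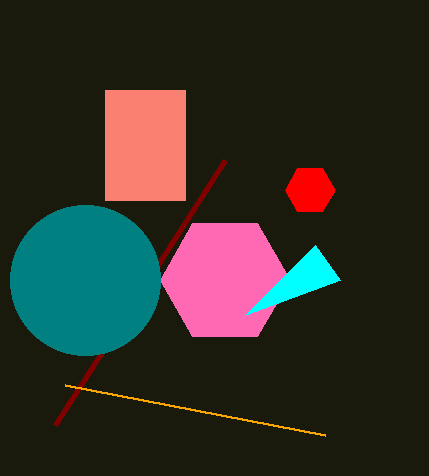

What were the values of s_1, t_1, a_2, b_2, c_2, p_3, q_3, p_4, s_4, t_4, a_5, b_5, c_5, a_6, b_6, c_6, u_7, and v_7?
s_1 = 55; t_1 = 425; a_2 = 225; b_2 = 280; c_2 = 65; p_3 = 65; q_3 = 385; p_4 = 105; s_4 = 185; t_4 = 200; a_5 = 310; b_5 = 190; c_5 = 25; a_6 = 85; b_6 = 280; c_6 = 75; u_7 = 315; v_7 = 245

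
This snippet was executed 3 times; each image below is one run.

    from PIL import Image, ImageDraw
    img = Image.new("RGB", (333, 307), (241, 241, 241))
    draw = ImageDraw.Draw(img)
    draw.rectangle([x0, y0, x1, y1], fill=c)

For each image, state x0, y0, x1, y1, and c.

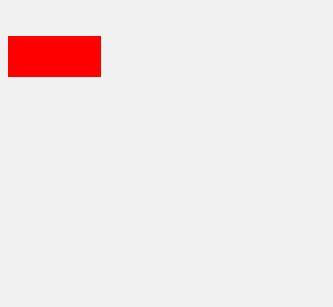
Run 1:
x0 = 8, y0 = 36, x1 = 100, y1 = 76, c = 'red'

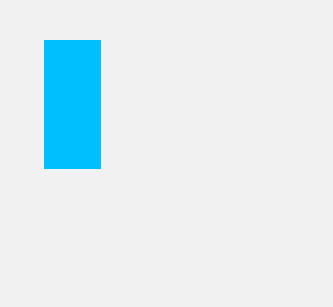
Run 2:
x0 = 44, y0 = 40, x1 = 100, y1 = 168, c = 'deepskyblue'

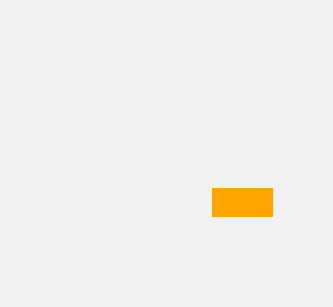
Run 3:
x0 = 212, y0 = 188, x1 = 272, y1 = 216, c = 'orange'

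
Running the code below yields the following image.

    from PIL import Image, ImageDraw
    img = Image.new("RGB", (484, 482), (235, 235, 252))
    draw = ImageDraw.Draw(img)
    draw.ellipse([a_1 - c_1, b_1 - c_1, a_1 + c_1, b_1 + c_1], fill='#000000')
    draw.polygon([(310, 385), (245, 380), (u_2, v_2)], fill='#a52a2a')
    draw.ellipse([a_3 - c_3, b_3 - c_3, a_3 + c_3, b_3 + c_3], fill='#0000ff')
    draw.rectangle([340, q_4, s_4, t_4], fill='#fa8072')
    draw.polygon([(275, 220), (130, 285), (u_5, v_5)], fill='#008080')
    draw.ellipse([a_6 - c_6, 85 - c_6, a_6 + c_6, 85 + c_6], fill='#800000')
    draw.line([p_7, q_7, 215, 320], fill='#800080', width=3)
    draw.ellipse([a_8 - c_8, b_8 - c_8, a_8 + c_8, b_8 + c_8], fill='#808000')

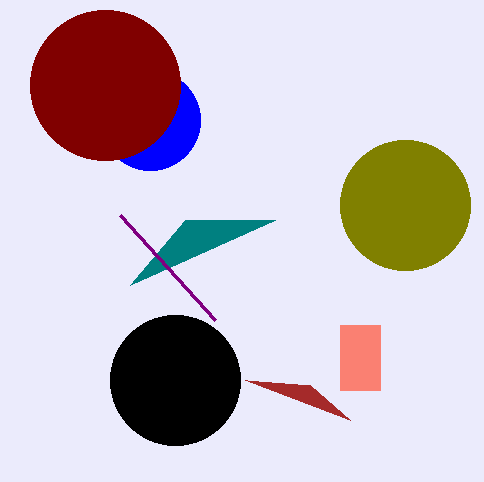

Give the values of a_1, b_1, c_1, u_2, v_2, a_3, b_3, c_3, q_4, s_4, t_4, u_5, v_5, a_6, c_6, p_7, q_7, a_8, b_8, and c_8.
a_1 = 175, b_1 = 380, c_1 = 65, u_2 = 350, v_2 = 420, a_3 = 150, b_3 = 120, c_3 = 50, q_4 = 325, s_4 = 380, t_4 = 390, u_5 = 185, v_5 = 220, a_6 = 105, c_6 = 75, p_7 = 120, q_7 = 215, a_8 = 405, b_8 = 205, c_8 = 65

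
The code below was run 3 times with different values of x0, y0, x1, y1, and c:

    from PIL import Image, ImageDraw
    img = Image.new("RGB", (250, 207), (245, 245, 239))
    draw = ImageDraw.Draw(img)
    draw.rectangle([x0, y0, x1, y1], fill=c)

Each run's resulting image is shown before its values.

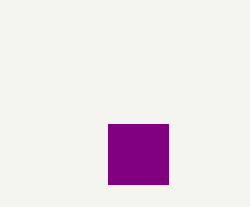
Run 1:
x0 = 108
y0 = 124
x1 = 168
y1 = 184
c = 'purple'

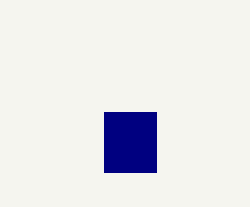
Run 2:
x0 = 104
y0 = 112
x1 = 156
y1 = 172
c = 'navy'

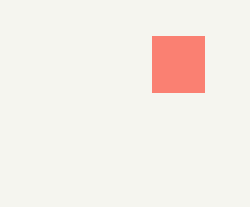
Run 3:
x0 = 152
y0 = 36
x1 = 204
y1 = 92
c = 'salmon'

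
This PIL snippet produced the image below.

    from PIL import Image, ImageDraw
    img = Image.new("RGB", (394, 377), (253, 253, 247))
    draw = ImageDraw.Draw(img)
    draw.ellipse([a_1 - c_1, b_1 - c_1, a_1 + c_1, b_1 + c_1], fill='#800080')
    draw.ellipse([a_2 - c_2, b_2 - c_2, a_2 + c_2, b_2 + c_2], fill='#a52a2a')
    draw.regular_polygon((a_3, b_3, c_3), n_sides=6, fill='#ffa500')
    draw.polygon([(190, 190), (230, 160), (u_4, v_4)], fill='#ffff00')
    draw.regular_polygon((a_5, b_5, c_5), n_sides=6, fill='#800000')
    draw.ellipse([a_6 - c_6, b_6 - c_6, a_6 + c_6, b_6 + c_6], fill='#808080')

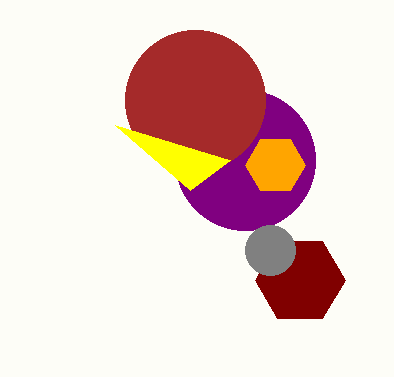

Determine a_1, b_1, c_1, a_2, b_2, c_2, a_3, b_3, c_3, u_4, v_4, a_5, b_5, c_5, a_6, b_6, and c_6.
a_1 = 245, b_1 = 160, c_1 = 70, a_2 = 195, b_2 = 100, c_2 = 70, a_3 = 275, b_3 = 165, c_3 = 30, u_4 = 115, v_4 = 125, a_5 = 300, b_5 = 280, c_5 = 45, a_6 = 270, b_6 = 250, c_6 = 25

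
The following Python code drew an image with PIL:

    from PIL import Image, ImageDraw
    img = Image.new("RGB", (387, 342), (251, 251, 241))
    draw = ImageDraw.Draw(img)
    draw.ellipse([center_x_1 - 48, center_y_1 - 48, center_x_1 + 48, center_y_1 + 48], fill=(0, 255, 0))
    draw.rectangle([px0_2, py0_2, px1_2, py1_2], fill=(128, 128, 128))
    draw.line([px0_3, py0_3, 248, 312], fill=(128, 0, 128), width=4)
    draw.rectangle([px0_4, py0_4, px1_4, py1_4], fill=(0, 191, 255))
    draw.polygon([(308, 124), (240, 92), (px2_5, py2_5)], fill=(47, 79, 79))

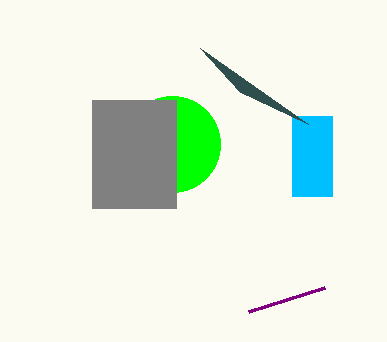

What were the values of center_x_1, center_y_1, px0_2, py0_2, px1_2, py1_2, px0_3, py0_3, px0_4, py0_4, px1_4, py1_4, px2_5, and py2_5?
center_x_1 = 172, center_y_1 = 144, px0_2 = 92, py0_2 = 100, px1_2 = 176, py1_2 = 208, px0_3 = 324, py0_3 = 288, px0_4 = 292, py0_4 = 116, px1_4 = 332, py1_4 = 196, px2_5 = 200, py2_5 = 48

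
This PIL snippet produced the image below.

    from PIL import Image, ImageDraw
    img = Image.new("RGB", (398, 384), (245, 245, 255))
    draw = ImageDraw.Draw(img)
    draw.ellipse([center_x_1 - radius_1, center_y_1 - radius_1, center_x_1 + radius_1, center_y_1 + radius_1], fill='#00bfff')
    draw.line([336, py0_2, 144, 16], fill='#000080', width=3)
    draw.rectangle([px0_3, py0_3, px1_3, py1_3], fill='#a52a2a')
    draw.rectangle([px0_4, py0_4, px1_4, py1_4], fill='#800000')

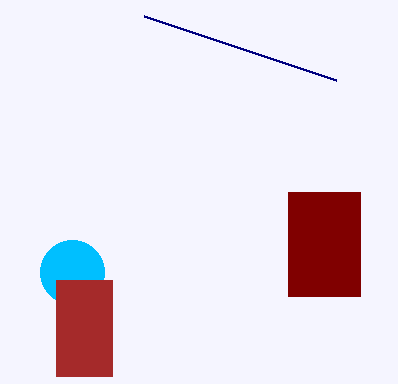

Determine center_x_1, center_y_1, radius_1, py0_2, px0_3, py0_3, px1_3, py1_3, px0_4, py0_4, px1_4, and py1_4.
center_x_1 = 72, center_y_1 = 272, radius_1 = 32, py0_2 = 80, px0_3 = 56, py0_3 = 280, px1_3 = 112, py1_3 = 376, px0_4 = 288, py0_4 = 192, px1_4 = 360, py1_4 = 296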